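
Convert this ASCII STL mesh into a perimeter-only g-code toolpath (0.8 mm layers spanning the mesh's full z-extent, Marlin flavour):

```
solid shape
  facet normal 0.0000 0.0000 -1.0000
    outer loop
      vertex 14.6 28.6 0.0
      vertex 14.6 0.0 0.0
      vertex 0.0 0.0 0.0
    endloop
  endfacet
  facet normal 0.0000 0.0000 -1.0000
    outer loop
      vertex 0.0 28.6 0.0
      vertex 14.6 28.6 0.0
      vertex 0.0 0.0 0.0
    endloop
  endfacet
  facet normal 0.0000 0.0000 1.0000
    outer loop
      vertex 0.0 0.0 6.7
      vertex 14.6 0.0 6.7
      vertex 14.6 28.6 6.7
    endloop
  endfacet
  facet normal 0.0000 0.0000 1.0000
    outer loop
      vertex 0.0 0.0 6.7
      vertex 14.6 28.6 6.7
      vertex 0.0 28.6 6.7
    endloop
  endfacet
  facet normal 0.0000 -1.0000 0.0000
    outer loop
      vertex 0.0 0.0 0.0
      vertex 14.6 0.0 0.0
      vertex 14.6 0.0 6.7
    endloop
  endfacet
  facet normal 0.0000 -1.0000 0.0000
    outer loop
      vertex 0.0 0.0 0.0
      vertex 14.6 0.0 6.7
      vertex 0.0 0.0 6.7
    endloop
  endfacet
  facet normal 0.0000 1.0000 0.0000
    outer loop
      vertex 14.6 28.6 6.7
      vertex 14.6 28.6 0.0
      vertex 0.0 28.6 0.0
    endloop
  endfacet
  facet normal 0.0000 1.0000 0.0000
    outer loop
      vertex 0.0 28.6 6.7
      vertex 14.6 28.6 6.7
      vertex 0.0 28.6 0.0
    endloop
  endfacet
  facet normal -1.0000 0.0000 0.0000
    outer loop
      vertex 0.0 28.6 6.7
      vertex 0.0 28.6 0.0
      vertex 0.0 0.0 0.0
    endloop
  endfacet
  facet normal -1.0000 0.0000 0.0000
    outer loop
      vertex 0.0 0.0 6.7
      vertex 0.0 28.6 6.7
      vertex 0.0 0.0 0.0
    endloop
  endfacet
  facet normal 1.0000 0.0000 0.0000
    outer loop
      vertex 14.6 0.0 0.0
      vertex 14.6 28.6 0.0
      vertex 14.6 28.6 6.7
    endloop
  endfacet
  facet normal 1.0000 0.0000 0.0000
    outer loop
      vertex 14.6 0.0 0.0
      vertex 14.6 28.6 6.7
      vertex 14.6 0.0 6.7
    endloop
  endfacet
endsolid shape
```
; perimeter-only toolpath
G21 ; units = mm
G90 ; absolute positioning
G28 ; home
; layer 1
G0 Z0.8
G0 X0.0 Y0.0
G1 X14.6 Y0.0
G1 X14.6 Y28.6
G1 X0.0 Y28.6
G1 X0.0 Y0.0
; layer 2
G0 Z1.7
G0 X0.0 Y0.0
G1 X14.6 Y0.0
G1 X14.6 Y28.6
G1 X0.0 Y28.6
G1 X0.0 Y0.0
; layer 3
G0 Z2.5
G0 X0.0 Y0.0
G1 X14.6 Y0.0
G1 X14.6 Y28.6
G1 X0.0 Y28.6
G1 X0.0 Y0.0
; layer 4
G0 Z3.4
G0 X0.0 Y0.0
G1 X14.6 Y0.0
G1 X14.6 Y28.6
G1 X0.0 Y28.6
G1 X0.0 Y0.0
; layer 5
G0 Z4.2
G0 X0.0 Y0.0
G1 X14.6 Y0.0
G1 X14.6 Y28.6
G1 X0.0 Y28.6
G1 X0.0 Y0.0
; layer 6
G0 Z5.0
G0 X0.0 Y0.0
G1 X14.6 Y0.0
G1 X14.6 Y28.6
G1 X0.0 Y28.6
G1 X0.0 Y0.0
; layer 7
G0 Z5.9
G0 X0.0 Y0.0
G1 X14.6 Y0.0
G1 X14.6 Y28.6
G1 X0.0 Y28.6
G1 X0.0 Y0.0
; layer 8
G0 Z6.7
G0 X0.0 Y0.0
G1 X14.6 Y0.0
G1 X14.6 Y28.6
G1 X0.0 Y28.6
G1 X0.0 Y0.0
M2 ; end

The solid is a rectangular box, roughly 14.6 × 28.6 mm footprint and 6.7 mm tall. Slicing at Δz = 0.8 mm — 8 equal slices spanning the solid's height, so layer i sits at z = i·h/8 — gives 8 non-empty perimeters. Each is a 4-segment closed polygon; G0 lifts to the layer z and rapids to the start vertex, then G1 traces the edges.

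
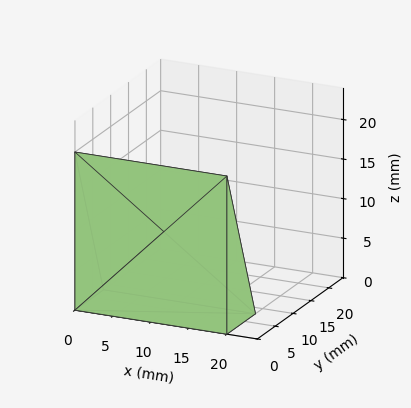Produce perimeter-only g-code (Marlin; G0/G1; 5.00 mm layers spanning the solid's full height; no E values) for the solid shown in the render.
Reading the render: the shape is a wedge (ramp): 20 × 8 mm base, rising to 20 mm along the y=0 edge and sloping linearly to z=0 at y=8 (dimensions read to the nearest mm from the axis ticks). For the g-code, the solid's height is divided into equal slices at the stated Δz and each level perimeter traced with G1 moves after a G0 lift.

; perimeter-only toolpath
G21 ; units = mm
G90 ; absolute positioning
G28 ; home
; layer 1
G0 Z5.00
G0 X0.00 Y0.00
G1 X20.00 Y0.00
G1 X20.00 Y6.00
G1 X0.00 Y6.00
G1 X0.00 Y0.00
; layer 2
G0 Z10.00
G0 X0.00 Y0.00
G1 X20.00 Y0.00
G1 X20.00 Y4.00
G1 X0.00 Y4.00
G1 X0.00 Y0.00
; layer 3
G0 Z15.00
G0 X0.00 Y0.00
G1 X20.00 Y0.00
G1 X20.00 Y2.00
G1 X0.00 Y2.00
G1 X0.00 Y0.00
M2 ; end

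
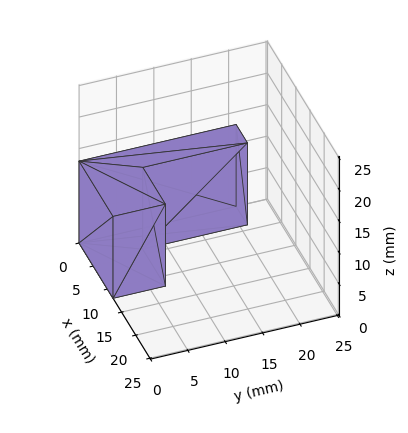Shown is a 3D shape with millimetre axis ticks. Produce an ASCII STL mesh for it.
Reading the render: the shape is an L-shaped prism: outer 12 × 21 mm, arm thicknesses ≈ 7 mm (horizontal) and 4 mm (vertical), extruded 13 mm in z (dimensions read to the nearest mm from the axis ticks). For the STL, each face is triangulated and given an outward normal.

solid part
  facet normal 0.0000 0.0000 -1.0000
    outer loop
      vertex 12.0 7.0 0.0
      vertex 12.0 0.0 0.0
      vertex 0.0 0.0 0.0
    endloop
  endfacet
  facet normal 0.0000 0.0000 -1.0000
    outer loop
      vertex 4.0 7.0 0.0
      vertex 12.0 7.0 0.0
      vertex 0.0 0.0 0.0
    endloop
  endfacet
  facet normal 0.0000 0.0000 -1.0000
    outer loop
      vertex 4.0 21.0 0.0
      vertex 4.0 7.0 0.0
      vertex 0.0 0.0 0.0
    endloop
  endfacet
  facet normal 0.0000 0.0000 -1.0000
    outer loop
      vertex 0.0 21.0 0.0
      vertex 4.0 21.0 0.0
      vertex 0.0 0.0 0.0
    endloop
  endfacet
  facet normal 0.0000 0.0000 1.0000
    outer loop
      vertex 0.0 0.0 13.0
      vertex 12.0 0.0 13.0
      vertex 12.0 7.0 13.0
    endloop
  endfacet
  facet normal 0.0000 0.0000 1.0000
    outer loop
      vertex 0.0 0.0 13.0
      vertex 12.0 7.0 13.0
      vertex 4.0 7.0 13.0
    endloop
  endfacet
  facet normal 0.0000 0.0000 1.0000
    outer loop
      vertex 0.0 0.0 13.0
      vertex 4.0 7.0 13.0
      vertex 4.0 21.0 13.0
    endloop
  endfacet
  facet normal 0.0000 0.0000 1.0000
    outer loop
      vertex 0.0 0.0 13.0
      vertex 4.0 21.0 13.0
      vertex 0.0 21.0 13.0
    endloop
  endfacet
  facet normal 0.0000 -1.0000 0.0000
    outer loop
      vertex 0.0 0.0 0.0
      vertex 12.0 0.0 0.0
      vertex 12.0 0.0 13.0
    endloop
  endfacet
  facet normal 0.0000 -1.0000 0.0000
    outer loop
      vertex 0.0 0.0 0.0
      vertex 12.0 0.0 13.0
      vertex 0.0 0.0 13.0
    endloop
  endfacet
  facet normal 1.0000 0.0000 0.0000
    outer loop
      vertex 12.0 0.0 0.0
      vertex 12.0 7.0 0.0
      vertex 12.0 7.0 13.0
    endloop
  endfacet
  facet normal 1.0000 0.0000 0.0000
    outer loop
      vertex 12.0 0.0 0.0
      vertex 12.0 7.0 13.0
      vertex 12.0 0.0 13.0
    endloop
  endfacet
  facet normal 0.0000 1.0000 0.0000
    outer loop
      vertex 12.0 7.0 0.0
      vertex 4.0 7.0 0.0
      vertex 4.0 7.0 13.0
    endloop
  endfacet
  facet normal 0.0000 1.0000 0.0000
    outer loop
      vertex 12.0 7.0 0.0
      vertex 4.0 7.0 13.0
      vertex 12.0 7.0 13.0
    endloop
  endfacet
  facet normal 1.0000 0.0000 0.0000
    outer loop
      vertex 4.0 7.0 0.0
      vertex 4.0 21.0 0.0
      vertex 4.0 21.0 13.0
    endloop
  endfacet
  facet normal 1.0000 0.0000 0.0000
    outer loop
      vertex 4.0 7.0 0.0
      vertex 4.0 21.0 13.0
      vertex 4.0 7.0 13.0
    endloop
  endfacet
  facet normal 0.0000 1.0000 0.0000
    outer loop
      vertex 4.0 21.0 0.0
      vertex 0.0 21.0 0.0
      vertex 0.0 21.0 13.0
    endloop
  endfacet
  facet normal 0.0000 1.0000 0.0000
    outer loop
      vertex 4.0 21.0 0.0
      vertex 0.0 21.0 13.0
      vertex 4.0 21.0 13.0
    endloop
  endfacet
  facet normal -1.0000 0.0000 0.0000
    outer loop
      vertex 0.0 21.0 0.0
      vertex 0.0 0.0 0.0
      vertex 0.0 0.0 13.0
    endloop
  endfacet
  facet normal -1.0000 0.0000 0.0000
    outer loop
      vertex 0.0 21.0 0.0
      vertex 0.0 0.0 13.0
      vertex 0.0 21.0 13.0
    endloop
  endfacet
endsolid part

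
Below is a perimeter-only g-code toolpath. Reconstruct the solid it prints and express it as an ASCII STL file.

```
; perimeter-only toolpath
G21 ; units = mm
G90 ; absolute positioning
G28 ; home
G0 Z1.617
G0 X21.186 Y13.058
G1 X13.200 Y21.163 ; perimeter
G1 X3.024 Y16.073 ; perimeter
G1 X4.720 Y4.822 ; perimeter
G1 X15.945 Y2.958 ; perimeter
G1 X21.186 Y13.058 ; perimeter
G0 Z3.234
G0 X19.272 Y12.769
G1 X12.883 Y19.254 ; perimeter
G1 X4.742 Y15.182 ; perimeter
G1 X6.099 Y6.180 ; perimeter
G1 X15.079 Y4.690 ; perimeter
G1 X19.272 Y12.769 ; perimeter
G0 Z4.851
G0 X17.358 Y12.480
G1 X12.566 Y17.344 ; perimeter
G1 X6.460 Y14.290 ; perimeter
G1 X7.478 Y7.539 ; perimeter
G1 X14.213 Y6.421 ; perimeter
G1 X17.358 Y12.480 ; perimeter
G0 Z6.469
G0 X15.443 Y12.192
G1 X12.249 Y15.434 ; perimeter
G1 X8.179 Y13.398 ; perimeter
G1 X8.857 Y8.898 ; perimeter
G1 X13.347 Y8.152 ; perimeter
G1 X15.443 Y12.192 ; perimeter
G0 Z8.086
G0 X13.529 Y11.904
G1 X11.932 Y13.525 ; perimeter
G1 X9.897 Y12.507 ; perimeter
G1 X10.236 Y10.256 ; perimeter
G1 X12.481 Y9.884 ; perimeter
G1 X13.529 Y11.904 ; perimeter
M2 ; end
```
solid part
  facet normal 0.0000 0.0000 -1.0000
    outer loop
      vertex 1.306 16.965 0.000
      vertex 13.517 23.073 0.000
      vertex 23.100 13.346 0.000
    endloop
  endfacet
  facet normal 0.0000 0.0000 -1.0000
    outer loop
      vertex 3.341 3.463 0.000
      vertex 1.306 16.965 0.000
      vertex 23.100 13.346 0.000
    endloop
  endfacet
  facet normal 0.0000 0.0000 -1.0000
    outer loop
      vertex 16.811 1.227 0.000
      vertex 3.341 3.463 0.000
      vertex 23.100 13.346 0.000
    endloop
  endfacet
  facet normal 0.5117 0.5042 0.6957
    outer loop
      vertex 23.100 13.346 0.000
      vertex 13.517 23.073 0.000
      vertex 11.615 11.615 9.703
    endloop
  endfacet
  facet normal -0.3214 0.6425 0.6957
    outer loop
      vertex 13.517 23.073 0.000
      vertex 1.306 16.965 0.000
      vertex 11.615 11.615 9.703
    endloop
  endfacet
  facet normal -0.7103 -0.1071 0.6957
    outer loop
      vertex 1.306 16.965 0.000
      vertex 3.341 3.463 0.000
      vertex 11.615 11.615 9.703
    endloop
  endfacet
  facet normal -0.1176 -0.7087 0.6957
    outer loop
      vertex 3.341 3.463 0.000
      vertex 16.811 1.227 0.000
      vertex 11.615 11.615 9.703
    endloop
  endfacet
  facet normal 0.6376 -0.3309 0.6957
    outer loop
      vertex 16.811 1.227 0.000
      vertex 23.100 13.346 0.000
      vertex 11.615 11.615 9.703
    endloop
  endfacet
endsolid part

The G0 Z moves step by Δz≈1.617 mm. The G1 loops shrink linearly with z, so the solid tapers from its base footprint up to z≈9.7. Closing with a flat bottom cap and the tapered top and triangulating gives 8 facets — a regular 5-sided pyramid, base circumscribed radius ≈ 11.6 mm, apex at z ≈ 9.7 mm.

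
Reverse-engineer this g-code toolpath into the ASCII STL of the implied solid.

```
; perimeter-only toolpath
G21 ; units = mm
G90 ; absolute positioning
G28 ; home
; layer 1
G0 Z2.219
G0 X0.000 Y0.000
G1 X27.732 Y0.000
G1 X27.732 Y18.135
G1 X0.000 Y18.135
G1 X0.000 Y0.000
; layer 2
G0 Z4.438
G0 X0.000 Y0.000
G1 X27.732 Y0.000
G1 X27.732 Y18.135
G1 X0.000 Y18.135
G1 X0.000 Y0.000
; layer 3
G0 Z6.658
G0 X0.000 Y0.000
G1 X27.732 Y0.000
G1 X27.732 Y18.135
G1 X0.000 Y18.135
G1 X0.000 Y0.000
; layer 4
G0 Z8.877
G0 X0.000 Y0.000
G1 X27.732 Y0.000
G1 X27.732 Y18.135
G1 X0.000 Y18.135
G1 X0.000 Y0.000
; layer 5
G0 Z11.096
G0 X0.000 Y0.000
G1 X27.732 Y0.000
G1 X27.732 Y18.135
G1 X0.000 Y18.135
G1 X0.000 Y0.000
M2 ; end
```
solid part
  facet normal 0.0000 0.0000 -1.0000
    outer loop
      vertex 27.732 18.135 0.000
      vertex 27.732 0.000 0.000
      vertex 0.000 0.000 0.000
    endloop
  endfacet
  facet normal 0.0000 0.0000 -1.0000
    outer loop
      vertex 0.000 18.135 0.000
      vertex 27.732 18.135 0.000
      vertex 0.000 0.000 0.000
    endloop
  endfacet
  facet normal 0.0000 0.0000 1.0000
    outer loop
      vertex 0.000 0.000 11.096
      vertex 27.732 0.000 11.096
      vertex 27.732 18.135 11.096
    endloop
  endfacet
  facet normal 0.0000 0.0000 1.0000
    outer loop
      vertex 0.000 0.000 11.096
      vertex 27.732 18.135 11.096
      vertex 0.000 18.135 11.096
    endloop
  endfacet
  facet normal 0.0000 -1.0000 0.0000
    outer loop
      vertex 0.000 0.000 0.000
      vertex 27.732 0.000 0.000
      vertex 27.732 0.000 11.096
    endloop
  endfacet
  facet normal 0.0000 -1.0000 0.0000
    outer loop
      vertex 0.000 0.000 0.000
      vertex 27.732 0.000 11.096
      vertex 0.000 0.000 11.096
    endloop
  endfacet
  facet normal 0.0000 1.0000 0.0000
    outer loop
      vertex 27.732 18.135 11.096
      vertex 27.732 18.135 0.000
      vertex 0.000 18.135 0.000
    endloop
  endfacet
  facet normal 0.0000 1.0000 0.0000
    outer loop
      vertex 0.000 18.135 11.096
      vertex 27.732 18.135 11.096
      vertex 0.000 18.135 0.000
    endloop
  endfacet
  facet normal -1.0000 0.0000 0.0000
    outer loop
      vertex 0.000 18.135 11.096
      vertex 0.000 18.135 0.000
      vertex 0.000 0.000 0.000
    endloop
  endfacet
  facet normal -1.0000 0.0000 0.0000
    outer loop
      vertex 0.000 0.000 11.096
      vertex 0.000 18.135 11.096
      vertex 0.000 0.000 0.000
    endloop
  endfacet
  facet normal 1.0000 0.0000 0.0000
    outer loop
      vertex 27.732 0.000 0.000
      vertex 27.732 18.135 0.000
      vertex 27.732 18.135 11.096
    endloop
  endfacet
  facet normal 1.0000 0.0000 0.0000
    outer loop
      vertex 27.732 0.000 0.000
      vertex 27.732 18.135 11.096
      vertex 27.732 0.000 11.096
    endloop
  endfacet
endsolid part

The G0 Z moves step by Δz≈2.219 mm. Every layer's G1 loop is the same polygon, so the solid is a straight extrusion of it from z=0 to z≈11.1. Closing with flat bottom and top caps and triangulating gives 12 facets — a rectangular box, roughly 27.7 × 18.1 mm footprint and 11.1 mm tall.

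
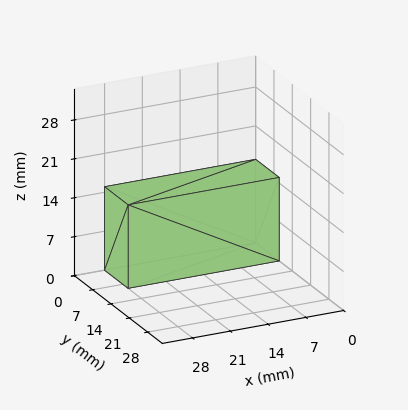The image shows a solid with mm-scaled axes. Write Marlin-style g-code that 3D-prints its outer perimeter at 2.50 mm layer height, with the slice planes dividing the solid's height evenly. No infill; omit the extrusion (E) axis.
Reading the render: the shape is a rectangular box, roughly 28 × 9 mm footprint and 15 mm tall (dimensions read to the nearest mm from the axis ticks). For the g-code, the solid's height is divided into equal slices at the stated Δz and each level perimeter traced with G1 moves after a G0 lift.

; perimeter-only toolpath
G21 ; units = mm
G90 ; absolute positioning
G28 ; home
; layer 1
G0 Z2.50
G0 X0.00 Y0.00
G1 X28.00 Y0.00
G1 X28.00 Y9.00
G1 X0.00 Y9.00
G1 X0.00 Y0.00
; layer 2
G0 Z5.00
G0 X0.00 Y0.00
G1 X28.00 Y0.00
G1 X28.00 Y9.00
G1 X0.00 Y9.00
G1 X0.00 Y0.00
; layer 3
G0 Z7.50
G0 X0.00 Y0.00
G1 X28.00 Y0.00
G1 X28.00 Y9.00
G1 X0.00 Y9.00
G1 X0.00 Y0.00
; layer 4
G0 Z10.00
G0 X0.00 Y0.00
G1 X28.00 Y0.00
G1 X28.00 Y9.00
G1 X0.00 Y9.00
G1 X0.00 Y0.00
; layer 5
G0 Z12.50
G0 X0.00 Y0.00
G1 X28.00 Y0.00
G1 X28.00 Y9.00
G1 X0.00 Y9.00
G1 X0.00 Y0.00
; layer 6
G0 Z15.00
G0 X0.00 Y0.00
G1 X28.00 Y0.00
G1 X28.00 Y9.00
G1 X0.00 Y9.00
G1 X0.00 Y0.00
M2 ; end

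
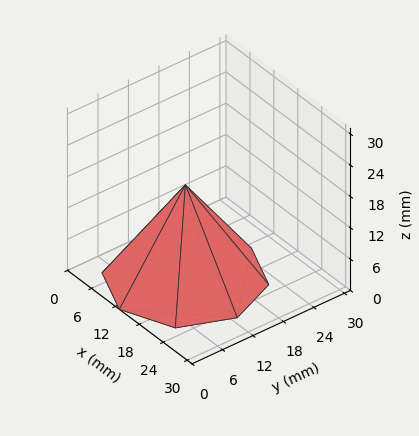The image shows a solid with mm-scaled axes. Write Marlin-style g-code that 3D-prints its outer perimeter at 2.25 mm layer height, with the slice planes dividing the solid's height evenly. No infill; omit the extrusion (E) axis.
Reading the render: the shape is a regular 8-sided pyramid, base circumscribed radius ≈ 13 mm, apex at z ≈ 18 mm (dimensions read to the nearest mm from the axis ticks). For the g-code, the solid's height is divided into equal slices at the stated Δz and each level perimeter traced with G1 moves after a G0 lift.

; perimeter-only toolpath
G21 ; units = mm
G90 ; absolute positioning
G28 ; home
; layer 1
G0 Z2.25
G0 X24.38 Y13.00
G1 X21.04 Y21.04
G1 X13.00 Y24.38
G1 X4.96 Y21.04
G1 X1.62 Y13.00
G1 X4.96 Y4.96
G1 X13.00 Y1.62
G1 X21.04 Y4.96
G1 X24.38 Y13.00
; layer 2
G0 Z4.50
G0 X22.75 Y13.00
G1 X19.89 Y19.89
G1 X13.00 Y22.75
G1 X6.11 Y19.89
G1 X3.25 Y13.00
G1 X6.11 Y6.11
G1 X13.00 Y3.25
G1 X19.89 Y6.11
G1 X22.75 Y13.00
; layer 3
G0 Z6.75
G0 X21.12 Y13.00
G1 X18.74 Y18.74
G1 X13.00 Y21.12
G1 X7.26 Y18.74
G1 X4.88 Y13.00
G1 X7.26 Y7.26
G1 X13.00 Y4.88
G1 X18.74 Y7.26
G1 X21.12 Y13.00
; layer 4
G0 Z9.00
G0 X19.50 Y13.00
G1 X17.59 Y17.59
G1 X13.00 Y19.50
G1 X8.40 Y17.59
G1 X6.50 Y13.00
G1 X8.40 Y8.40
G1 X13.00 Y6.50
G1 X17.59 Y8.40
G1 X19.50 Y13.00
; layer 5
G0 Z11.25
G0 X17.88 Y13.00
G1 X16.45 Y16.45
G1 X13.00 Y17.88
G1 X9.55 Y16.45
G1 X8.12 Y13.00
G1 X9.55 Y9.55
G1 X13.00 Y8.12
G1 X16.45 Y9.55
G1 X17.88 Y13.00
; layer 6
G0 Z13.50
G0 X16.25 Y13.00
G1 X15.30 Y15.30
G1 X13.00 Y16.25
G1 X10.70 Y15.30
G1 X9.75 Y13.00
G1 X10.70 Y10.70
G1 X13.00 Y9.75
G1 X15.30 Y10.70
G1 X16.25 Y13.00
; layer 7
G0 Z15.75
G0 X14.62 Y13.00
G1 X14.15 Y14.15
G1 X13.00 Y14.62
G1 X11.85 Y14.15
G1 X11.38 Y13.00
G1 X11.85 Y11.85
G1 X13.00 Y11.38
G1 X14.15 Y11.85
G1 X14.62 Y13.00
M2 ; end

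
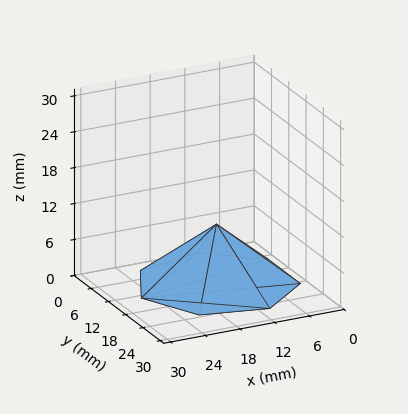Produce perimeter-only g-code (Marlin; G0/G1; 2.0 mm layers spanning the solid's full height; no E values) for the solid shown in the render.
Reading the render: the shape is a regular 7-sided pyramid, base circumscribed radius ≈ 13 mm, apex at z ≈ 10 mm (dimensions read to the nearest mm from the axis ticks). For the g-code, the solid's height is divided into equal slices at the stated Δz and each level perimeter traced with G1 moves after a G0 lift.

; perimeter-only toolpath
G21 ; units = mm
G90 ; absolute positioning
G28 ; home
; layer 1
G0 Z2.0
G0 X23.4 Y13.0
G1 X19.5 Y21.2
G1 X10.7 Y23.2
G1 X3.6 Y17.5
G1 X3.6 Y8.5
G1 X10.7 Y2.8
G1 X19.5 Y4.8
G1 X23.4 Y13.0
; layer 2
G0 Z4.0
G0 X20.8 Y13.0
G1 X17.9 Y19.1
G1 X11.3 Y20.6
G1 X6.0 Y16.4
G1 X6.0 Y9.6
G1 X11.3 Y5.4
G1 X17.9 Y6.9
G1 X20.8 Y13.0
; layer 3
G0 Z6.0
G0 X18.2 Y13.0
G1 X16.2 Y17.1
G1 X11.8 Y18.1
G1 X8.3 Y15.2
G1 X8.3 Y10.8
G1 X11.8 Y7.9
G1 X16.2 Y8.9
G1 X18.2 Y13.0
; layer 4
G0 Z8.0
G0 X15.6 Y13.0
G1 X14.6 Y15.0
G1 X12.4 Y15.5
G1 X10.7 Y14.1
G1 X10.7 Y11.9
G1 X12.4 Y10.5
G1 X14.6 Y11.0
G1 X15.6 Y13.0
M2 ; end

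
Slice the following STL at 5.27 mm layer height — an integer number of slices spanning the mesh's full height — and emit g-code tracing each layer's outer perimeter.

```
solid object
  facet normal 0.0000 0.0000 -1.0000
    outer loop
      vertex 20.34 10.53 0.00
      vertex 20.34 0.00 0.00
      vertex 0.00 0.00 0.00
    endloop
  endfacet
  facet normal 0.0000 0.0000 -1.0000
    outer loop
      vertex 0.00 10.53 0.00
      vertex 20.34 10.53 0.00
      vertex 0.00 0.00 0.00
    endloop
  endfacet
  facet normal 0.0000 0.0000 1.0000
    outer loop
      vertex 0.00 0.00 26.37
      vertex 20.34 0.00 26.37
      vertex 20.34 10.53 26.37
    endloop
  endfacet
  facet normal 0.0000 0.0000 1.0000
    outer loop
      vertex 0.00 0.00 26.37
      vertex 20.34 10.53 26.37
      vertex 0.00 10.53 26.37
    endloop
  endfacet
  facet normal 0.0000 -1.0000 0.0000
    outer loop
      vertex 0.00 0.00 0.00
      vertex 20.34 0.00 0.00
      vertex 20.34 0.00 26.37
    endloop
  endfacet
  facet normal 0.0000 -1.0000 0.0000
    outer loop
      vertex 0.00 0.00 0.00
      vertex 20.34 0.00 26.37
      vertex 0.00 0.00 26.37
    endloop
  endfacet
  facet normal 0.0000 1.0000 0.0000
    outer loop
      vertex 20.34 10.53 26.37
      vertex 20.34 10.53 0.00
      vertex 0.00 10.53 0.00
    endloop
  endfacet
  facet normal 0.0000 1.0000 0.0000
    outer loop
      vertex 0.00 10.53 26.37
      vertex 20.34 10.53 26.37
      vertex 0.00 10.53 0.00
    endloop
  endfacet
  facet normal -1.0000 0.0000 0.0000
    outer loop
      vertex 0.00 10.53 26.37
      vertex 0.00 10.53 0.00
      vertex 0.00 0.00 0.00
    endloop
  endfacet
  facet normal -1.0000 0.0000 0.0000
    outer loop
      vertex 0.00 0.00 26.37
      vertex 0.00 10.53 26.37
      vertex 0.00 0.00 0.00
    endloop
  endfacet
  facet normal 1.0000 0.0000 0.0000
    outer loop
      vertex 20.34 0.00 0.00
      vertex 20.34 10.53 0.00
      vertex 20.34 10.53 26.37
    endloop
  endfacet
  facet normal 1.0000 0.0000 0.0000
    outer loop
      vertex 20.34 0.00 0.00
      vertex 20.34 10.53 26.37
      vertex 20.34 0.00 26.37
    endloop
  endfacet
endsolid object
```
; perimeter-only toolpath
G21 ; units = mm
G90 ; absolute positioning
G28 ; home
; layer 1
G0 Z5.27
G0 X0.00 Y0.00
G1 X20.34 Y0.00
G1 X20.34 Y10.53
G1 X0.00 Y10.53
G1 X0.00 Y0.00
; layer 2
G0 Z10.55
G0 X0.00 Y0.00
G1 X20.34 Y0.00
G1 X20.34 Y10.53
G1 X0.00 Y10.53
G1 X0.00 Y0.00
; layer 3
G0 Z15.82
G0 X0.00 Y0.00
G1 X20.34 Y0.00
G1 X20.34 Y10.53
G1 X0.00 Y10.53
G1 X0.00 Y0.00
; layer 4
G0 Z21.10
G0 X0.00 Y0.00
G1 X20.34 Y0.00
G1 X20.34 Y10.53
G1 X0.00 Y10.53
G1 X0.00 Y0.00
; layer 5
G0 Z26.37
G0 X0.00 Y0.00
G1 X20.34 Y0.00
G1 X20.34 Y10.53
G1 X0.00 Y10.53
G1 X0.00 Y0.00
M2 ; end

The solid is a rectangular box, roughly 20.3 × 10.5 mm footprint and 26.4 mm tall. Slicing at Δz = 5.27 mm — 5 equal slices spanning the solid's height, so layer i sits at z = i·h/5 — gives 5 non-empty perimeters. Each is a 4-segment closed polygon; G0 lifts to the layer z and rapids to the start vertex, then G1 traces the edges.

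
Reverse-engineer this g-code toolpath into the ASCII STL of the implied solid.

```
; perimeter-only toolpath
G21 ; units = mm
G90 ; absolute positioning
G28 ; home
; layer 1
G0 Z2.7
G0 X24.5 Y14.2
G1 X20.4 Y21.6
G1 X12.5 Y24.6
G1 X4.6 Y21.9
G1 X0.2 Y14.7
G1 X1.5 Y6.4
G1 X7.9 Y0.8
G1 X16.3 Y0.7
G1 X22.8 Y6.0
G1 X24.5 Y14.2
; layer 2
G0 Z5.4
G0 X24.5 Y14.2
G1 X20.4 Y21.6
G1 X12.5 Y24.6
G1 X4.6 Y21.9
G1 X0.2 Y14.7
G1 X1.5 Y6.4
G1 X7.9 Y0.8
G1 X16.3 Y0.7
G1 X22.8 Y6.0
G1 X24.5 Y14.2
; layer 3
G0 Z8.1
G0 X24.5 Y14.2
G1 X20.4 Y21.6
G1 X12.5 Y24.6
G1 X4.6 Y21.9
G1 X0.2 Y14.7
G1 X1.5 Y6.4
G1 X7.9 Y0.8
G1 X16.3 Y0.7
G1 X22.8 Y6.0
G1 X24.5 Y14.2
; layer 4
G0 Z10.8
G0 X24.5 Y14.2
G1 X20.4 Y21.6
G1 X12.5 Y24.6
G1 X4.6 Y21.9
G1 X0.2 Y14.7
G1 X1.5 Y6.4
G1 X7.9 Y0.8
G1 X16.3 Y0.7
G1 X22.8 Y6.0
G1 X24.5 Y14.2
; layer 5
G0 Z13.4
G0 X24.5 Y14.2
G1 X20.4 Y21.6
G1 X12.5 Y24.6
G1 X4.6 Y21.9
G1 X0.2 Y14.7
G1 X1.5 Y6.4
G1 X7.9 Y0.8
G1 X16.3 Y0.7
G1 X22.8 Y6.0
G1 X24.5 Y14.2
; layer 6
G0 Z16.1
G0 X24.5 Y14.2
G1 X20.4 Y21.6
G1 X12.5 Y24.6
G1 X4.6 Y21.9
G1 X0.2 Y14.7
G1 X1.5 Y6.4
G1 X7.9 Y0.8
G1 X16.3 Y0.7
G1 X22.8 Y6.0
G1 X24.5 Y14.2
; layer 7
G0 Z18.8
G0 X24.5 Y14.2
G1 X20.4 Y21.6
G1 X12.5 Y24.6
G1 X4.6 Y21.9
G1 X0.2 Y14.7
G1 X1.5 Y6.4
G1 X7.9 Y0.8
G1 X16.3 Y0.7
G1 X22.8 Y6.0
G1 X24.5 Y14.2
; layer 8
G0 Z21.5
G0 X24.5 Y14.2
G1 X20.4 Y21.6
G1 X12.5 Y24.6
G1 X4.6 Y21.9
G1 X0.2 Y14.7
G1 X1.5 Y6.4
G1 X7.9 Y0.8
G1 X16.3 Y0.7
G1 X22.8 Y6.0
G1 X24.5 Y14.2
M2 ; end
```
solid part
  facet normal 0.0000 0.0000 -1.0000
    outer loop
      vertex 12.5 24.6 0.0
      vertex 20.4 21.6 0.0
      vertex 24.5 14.2 0.0
    endloop
  endfacet
  facet normal 0.0000 0.0000 -1.0000
    outer loop
      vertex 4.6 21.9 0.0
      vertex 12.5 24.6 0.0
      vertex 24.5 14.2 0.0
    endloop
  endfacet
  facet normal 0.0000 0.0000 -1.0000
    outer loop
      vertex 0.2 14.7 0.0
      vertex 4.6 21.9 0.0
      vertex 24.5 14.2 0.0
    endloop
  endfacet
  facet normal 0.0000 0.0000 -1.0000
    outer loop
      vertex 1.5 6.4 0.0
      vertex 0.2 14.7 0.0
      vertex 24.5 14.2 0.0
    endloop
  endfacet
  facet normal 0.0000 0.0000 -1.0000
    outer loop
      vertex 7.9 0.8 0.0
      vertex 1.5 6.4 0.0
      vertex 24.5 14.2 0.0
    endloop
  endfacet
  facet normal 0.0000 0.0000 -1.0000
    outer loop
      vertex 16.3 0.7 0.0
      vertex 7.9 0.8 0.0
      vertex 24.5 14.2 0.0
    endloop
  endfacet
  facet normal 0.0000 0.0000 -1.0000
    outer loop
      vertex 22.8 6.0 0.0
      vertex 16.3 0.7 0.0
      vertex 24.5 14.2 0.0
    endloop
  endfacet
  facet normal 0.0000 0.0000 1.0000
    outer loop
      vertex 24.5 14.2 21.5
      vertex 20.4 21.6 21.5
      vertex 12.5 24.6 21.5
    endloop
  endfacet
  facet normal 0.0000 0.0000 1.0000
    outer loop
      vertex 24.5 14.2 21.5
      vertex 12.5 24.6 21.5
      vertex 4.6 21.9 21.5
    endloop
  endfacet
  facet normal 0.0000 0.0000 1.0000
    outer loop
      vertex 24.5 14.2 21.5
      vertex 4.6 21.9 21.5
      vertex 0.2 14.7 21.5
    endloop
  endfacet
  facet normal 0.0000 0.0000 1.0000
    outer loop
      vertex 24.5 14.2 21.5
      vertex 0.2 14.7 21.5
      vertex 1.5 6.4 21.5
    endloop
  endfacet
  facet normal 0.0000 0.0000 1.0000
    outer loop
      vertex 24.5 14.2 21.5
      vertex 1.5 6.4 21.5
      vertex 7.9 0.8 21.5
    endloop
  endfacet
  facet normal 0.0000 0.0000 1.0000
    outer loop
      vertex 24.5 14.2 21.5
      vertex 7.9 0.8 21.5
      vertex 16.3 0.7 21.5
    endloop
  endfacet
  facet normal 0.0000 0.0000 1.0000
    outer loop
      vertex 24.5 14.2 21.5
      vertex 16.3 0.7 21.5
      vertex 22.8 6.0 21.5
    endloop
  endfacet
  facet normal 0.8747 0.4846 0.0000
    outer loop
      vertex 24.5 14.2 0.0
      vertex 20.4 21.6 0.0
      vertex 20.4 21.6 21.5
    endloop
  endfacet
  facet normal 0.8747 0.4846 0.0000
    outer loop
      vertex 24.5 14.2 0.0
      vertex 20.4 21.6 21.5
      vertex 24.5 14.2 21.5
    endloop
  endfacet
  facet normal 0.3550 0.9349 0.0000
    outer loop
      vertex 20.4 21.6 0.0
      vertex 12.5 24.6 0.0
      vertex 12.5 24.6 21.5
    endloop
  endfacet
  facet normal 0.3550 0.9349 0.0000
    outer loop
      vertex 20.4 21.6 0.0
      vertex 12.5 24.6 21.5
      vertex 20.4 21.6 21.5
    endloop
  endfacet
  facet normal -0.3234 0.9463 0.0000
    outer loop
      vertex 12.5 24.6 0.0
      vertex 4.6 21.9 0.0
      vertex 4.6 21.9 21.5
    endloop
  endfacet
  facet normal -0.3234 0.9463 0.0000
    outer loop
      vertex 12.5 24.6 0.0
      vertex 4.6 21.9 21.5
      vertex 12.5 24.6 21.5
    endloop
  endfacet
  facet normal -0.8533 0.5215 0.0000
    outer loop
      vertex 4.6 21.9 0.0
      vertex 0.2 14.7 0.0
      vertex 0.2 14.7 21.5
    endloop
  endfacet
  facet normal -0.8533 0.5215 0.0000
    outer loop
      vertex 4.6 21.9 0.0
      vertex 0.2 14.7 21.5
      vertex 4.6 21.9 21.5
    endloop
  endfacet
  facet normal -0.9880 -0.1547 0.0000
    outer loop
      vertex 0.2 14.7 0.0
      vertex 1.5 6.4 0.0
      vertex 1.5 6.4 21.5
    endloop
  endfacet
  facet normal -0.9880 -0.1547 0.0000
    outer loop
      vertex 0.2 14.7 0.0
      vertex 1.5 6.4 21.5
      vertex 0.2 14.7 21.5
    endloop
  endfacet
  facet normal -0.6585 -0.7526 0.0000
    outer loop
      vertex 1.5 6.4 0.0
      vertex 7.9 0.8 0.0
      vertex 7.9 0.8 21.5
    endloop
  endfacet
  facet normal -0.6585 -0.7526 0.0000
    outer loop
      vertex 1.5 6.4 0.0
      vertex 7.9 0.8 21.5
      vertex 1.5 6.4 21.5
    endloop
  endfacet
  facet normal -0.0119 -0.9999 0.0000
    outer loop
      vertex 7.9 0.8 0.0
      vertex 16.3 0.7 0.0
      vertex 16.3 0.7 21.5
    endloop
  endfacet
  facet normal -0.0119 -0.9999 0.0000
    outer loop
      vertex 7.9 0.8 0.0
      vertex 16.3 0.7 21.5
      vertex 7.9 0.8 21.5
    endloop
  endfacet
  facet normal 0.6319 -0.7750 0.0000
    outer loop
      vertex 16.3 0.7 0.0
      vertex 22.8 6.0 0.0
      vertex 22.8 6.0 21.5
    endloop
  endfacet
  facet normal 0.6319 -0.7750 0.0000
    outer loop
      vertex 16.3 0.7 0.0
      vertex 22.8 6.0 21.5
      vertex 16.3 0.7 21.5
    endloop
  endfacet
  facet normal 0.9792 -0.2030 0.0000
    outer loop
      vertex 22.8 6.0 0.0
      vertex 24.5 14.2 0.0
      vertex 24.5 14.2 21.5
    endloop
  endfacet
  facet normal 0.9792 -0.2030 0.0000
    outer loop
      vertex 22.8 6.0 0.0
      vertex 24.5 14.2 21.5
      vertex 22.8 6.0 21.5
    endloop
  endfacet
endsolid part

The G0 Z moves step by Δz≈2.7 mm. Every layer's G1 loop is the same polygon, so the solid is a straight extrusion of it from z=0 to z≈21.5. Closing with flat bottom and top caps and triangulating gives 32 facets — a regular 9-sided prism (a cylinder approximated with 9 flat sides), circumscribed radius ≈ 12.3 mm, height ≈ 21.5 mm.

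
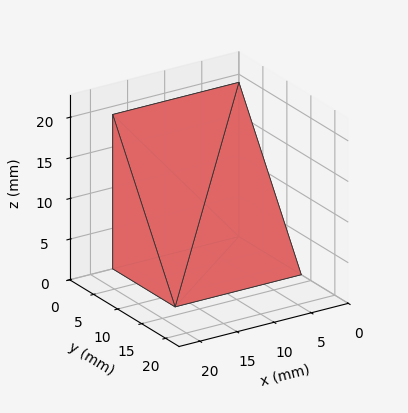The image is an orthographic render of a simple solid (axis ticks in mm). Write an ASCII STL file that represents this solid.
Reading the render: the shape is a wedge (ramp): 17 × 13 mm base, rising to 19 mm along the y=0 edge and sloping linearly to z=0 at y=13 (dimensions read to the nearest mm from the axis ticks). For the STL, each face is triangulated and given an outward normal.

solid part
  facet normal 0.0000 0.0000 -1.0000
    outer loop
      vertex 17.0 13.0 0.0
      vertex 17.0 0.0 0.0
      vertex 0.0 0.0 0.0
    endloop
  endfacet
  facet normal 0.0000 0.0000 -1.0000
    outer loop
      vertex 0.0 13.0 0.0
      vertex 17.0 13.0 0.0
      vertex 0.0 0.0 0.0
    endloop
  endfacet
  facet normal 0.0000 -1.0000 0.0000
    outer loop
      vertex 0.0 0.0 0.0
      vertex 17.0 0.0 0.0
      vertex 17.0 0.0 19.0
    endloop
  endfacet
  facet normal 0.0000 -1.0000 0.0000
    outer loop
      vertex 0.0 0.0 0.0
      vertex 17.0 0.0 19.0
      vertex 0.0 0.0 19.0
    endloop
  endfacet
  facet normal 0.0000 0.8253 0.5647
    outer loop
      vertex 0.0 0.0 19.0
      vertex 17.0 0.0 19.0
      vertex 17.0 13.0 0.0
    endloop
  endfacet
  facet normal 0.0000 0.8253 0.5647
    outer loop
      vertex 0.0 0.0 19.0
      vertex 17.0 13.0 0.0
      vertex 0.0 13.0 0.0
    endloop
  endfacet
  facet normal -1.0000 0.0000 0.0000
    outer loop
      vertex 0.0 0.0 19.0
      vertex 0.0 13.0 0.0
      vertex 0.0 0.0 0.0
    endloop
  endfacet
  facet normal 1.0000 0.0000 0.0000
    outer loop
      vertex 17.0 0.0 0.0
      vertex 17.0 13.0 0.0
      vertex 17.0 0.0 19.0
    endloop
  endfacet
endsolid part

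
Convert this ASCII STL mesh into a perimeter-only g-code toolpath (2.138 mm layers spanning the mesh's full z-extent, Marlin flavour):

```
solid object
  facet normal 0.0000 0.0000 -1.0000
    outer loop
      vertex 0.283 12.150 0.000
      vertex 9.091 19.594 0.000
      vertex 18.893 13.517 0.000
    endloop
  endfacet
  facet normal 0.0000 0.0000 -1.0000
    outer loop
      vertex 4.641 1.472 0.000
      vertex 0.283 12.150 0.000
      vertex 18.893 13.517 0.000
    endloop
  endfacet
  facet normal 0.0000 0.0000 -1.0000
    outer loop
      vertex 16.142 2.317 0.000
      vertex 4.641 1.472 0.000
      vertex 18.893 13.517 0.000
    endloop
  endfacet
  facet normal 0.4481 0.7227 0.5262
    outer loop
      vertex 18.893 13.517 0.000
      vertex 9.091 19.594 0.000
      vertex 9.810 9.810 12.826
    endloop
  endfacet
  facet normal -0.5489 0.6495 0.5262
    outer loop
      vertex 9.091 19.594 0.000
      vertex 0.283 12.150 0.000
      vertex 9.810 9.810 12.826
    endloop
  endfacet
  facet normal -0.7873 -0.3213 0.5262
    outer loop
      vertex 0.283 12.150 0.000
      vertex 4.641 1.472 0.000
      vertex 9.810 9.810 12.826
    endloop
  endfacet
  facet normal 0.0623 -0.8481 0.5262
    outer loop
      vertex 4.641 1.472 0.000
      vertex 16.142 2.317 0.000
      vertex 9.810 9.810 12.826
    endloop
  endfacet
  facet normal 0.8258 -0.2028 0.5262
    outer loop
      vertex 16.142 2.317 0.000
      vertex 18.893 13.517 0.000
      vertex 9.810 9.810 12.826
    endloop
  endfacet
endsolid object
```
; perimeter-only toolpath
G21 ; units = mm
G90 ; absolute positioning
G28 ; home
; layer 1
G0 Z2.138
G0 X17.379 Y12.899
G1 X9.211 Y17.963
G1 X1.871 Y11.760
G1 X5.502 Y2.862
G1 X15.087 Y3.566
G1 X17.379 Y12.899
; layer 2
G0 Z4.275
G0 X15.865 Y12.281
G1 X9.331 Y16.333
G1 X3.459 Y11.370
G1 X6.364 Y4.251
G1 X14.031 Y4.815
G1 X15.865 Y12.281
; layer 3
G0 Z6.413
G0 X14.352 Y11.663
G1 X9.450 Y14.702
G1 X5.046 Y10.980
G1 X7.226 Y5.641
G1 X12.976 Y6.064
G1 X14.352 Y11.663
; layer 4
G0 Z8.551
G0 X12.838 Y11.046
G1 X9.570 Y13.071
G1 X6.634 Y10.590
G1 X8.087 Y7.031
G1 X11.921 Y7.312
G1 X12.838 Y11.046
; layer 5
G0 Z10.688
G0 X11.324 Y10.428
G1 X9.690 Y11.441
G1 X8.222 Y10.200
G1 X8.948 Y8.420
G1 X10.865 Y8.561
G1 X11.324 Y10.428
M2 ; end

The solid is a regular 5-sided pyramid, base circumscribed radius ≈ 9.81 mm, apex at z ≈ 12.8 mm. Slicing at Δz = 2.138 mm — 6 equal slices spanning the solid's height, so layer i sits at z = i·h/6 — gives 5 non-empty perimeters. Each is a 5-segment closed polygon; G0 lifts to the layer z and rapids to the start vertex, then G1 traces the edges. The cross-section shrinks linearly with z (the slice at the apex is degenerate and omitted).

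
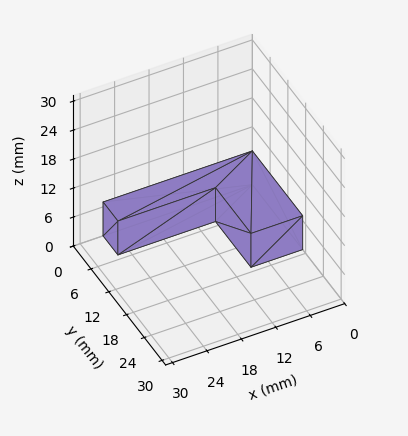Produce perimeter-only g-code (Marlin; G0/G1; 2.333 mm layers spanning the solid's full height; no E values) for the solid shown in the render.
Reading the render: the shape is an L-shaped prism: outer 26 × 17 mm, arm thicknesses ≈ 5 mm (horizontal) and 9 mm (vertical), extruded 7 mm in z (dimensions read to the nearest mm from the axis ticks). For the g-code, the solid's height is divided into equal slices at the stated Δz and each level perimeter traced with G1 moves after a G0 lift.

; perimeter-only toolpath
G21 ; units = mm
G90 ; absolute positioning
G28 ; home
; layer 1
G0 Z2.333
G0 X0.000 Y0.000
G1 X26.000 Y0.000
G1 X26.000 Y5.000
G1 X9.000 Y5.000
G1 X9.000 Y17.000
G1 X0.000 Y17.000
G1 X0.000 Y0.000
; layer 2
G0 Z4.667
G0 X0.000 Y0.000
G1 X26.000 Y0.000
G1 X26.000 Y5.000
G1 X9.000 Y5.000
G1 X9.000 Y17.000
G1 X0.000 Y17.000
G1 X0.000 Y0.000
; layer 3
G0 Z7.000
G0 X0.000 Y0.000
G1 X26.000 Y0.000
G1 X26.000 Y5.000
G1 X9.000 Y5.000
G1 X9.000 Y17.000
G1 X0.000 Y17.000
G1 X0.000 Y0.000
M2 ; end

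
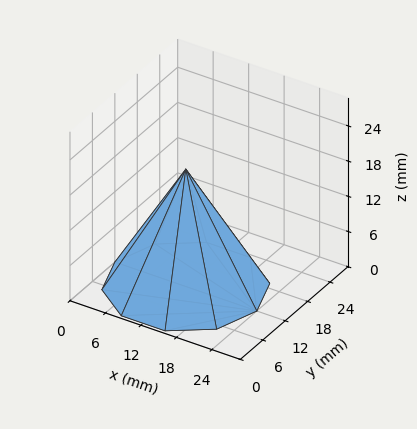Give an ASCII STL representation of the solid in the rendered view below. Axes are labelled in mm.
Reading the render: the shape is a regular 10-sided pyramid, base circumscribed radius ≈ 12 mm, apex at z ≈ 20 mm (dimensions read to the nearest mm from the axis ticks). For the STL, each face is triangulated and given an outward normal.

solid part
  facet normal 0.0000 0.0000 -1.0000
    outer loop
      vertex 15.7 23.4 0.0
      vertex 21.7 19.1 0.0
      vertex 24.0 12.0 0.0
    endloop
  endfacet
  facet normal 0.0000 0.0000 -1.0000
    outer loop
      vertex 8.3 23.4 0.0
      vertex 15.7 23.4 0.0
      vertex 24.0 12.0 0.0
    endloop
  endfacet
  facet normal 0.0000 0.0000 -1.0000
    outer loop
      vertex 2.3 19.1 0.0
      vertex 8.3 23.4 0.0
      vertex 24.0 12.0 0.0
    endloop
  endfacet
  facet normal 0.0000 0.0000 -1.0000
    outer loop
      vertex 0.0 12.0 0.0
      vertex 2.3 19.1 0.0
      vertex 24.0 12.0 0.0
    endloop
  endfacet
  facet normal 0.0000 0.0000 -1.0000
    outer loop
      vertex 2.3 4.9 0.0
      vertex 0.0 12.0 0.0
      vertex 24.0 12.0 0.0
    endloop
  endfacet
  facet normal 0.0000 0.0000 -1.0000
    outer loop
      vertex 8.3 0.6 0.0
      vertex 2.3 4.9 0.0
      vertex 24.0 12.0 0.0
    endloop
  endfacet
  facet normal 0.0000 0.0000 -1.0000
    outer loop
      vertex 15.7 0.6 0.0
      vertex 8.3 0.6 0.0
      vertex 24.0 12.0 0.0
    endloop
  endfacet
  facet normal 0.0000 0.0000 -1.0000
    outer loop
      vertex 21.7 4.9 0.0
      vertex 15.7 0.6 0.0
      vertex 24.0 12.0 0.0
    endloop
  endfacet
  facet normal 0.8262 0.2676 0.4957
    outer loop
      vertex 24.0 12.0 0.0
      vertex 21.7 19.1 0.0
      vertex 12.0 12.0 20.0
    endloop
  endfacet
  facet normal 0.5058 0.7058 0.4959
    outer loop
      vertex 21.7 19.1 0.0
      vertex 15.7 23.4 0.0
      vertex 12.0 12.0 20.0
    endloop
  endfacet
  facet normal 0.0000 0.8688 0.4952
    outer loop
      vertex 15.7 23.4 0.0
      vertex 8.3 23.4 0.0
      vertex 12.0 12.0 20.0
    endloop
  endfacet
  facet normal -0.5058 0.7058 0.4959
    outer loop
      vertex 8.3 23.4 0.0
      vertex 2.3 19.1 0.0
      vertex 12.0 12.0 20.0
    endloop
  endfacet
  facet normal -0.8262 0.2676 0.4957
    outer loop
      vertex 2.3 19.1 0.0
      vertex 0.0 12.0 0.0
      vertex 12.0 12.0 20.0
    endloop
  endfacet
  facet normal -0.8262 -0.2676 0.4957
    outer loop
      vertex 0.0 12.0 0.0
      vertex 2.3 4.9 0.0
      vertex 12.0 12.0 20.0
    endloop
  endfacet
  facet normal -0.5058 -0.7058 0.4959
    outer loop
      vertex 2.3 4.9 0.0
      vertex 8.3 0.6 0.0
      vertex 12.0 12.0 20.0
    endloop
  endfacet
  facet normal 0.0000 -0.8688 0.4952
    outer loop
      vertex 8.3 0.6 0.0
      vertex 15.7 0.6 0.0
      vertex 12.0 12.0 20.0
    endloop
  endfacet
  facet normal 0.5058 -0.7058 0.4959
    outer loop
      vertex 15.7 0.6 0.0
      vertex 21.7 4.9 0.0
      vertex 12.0 12.0 20.0
    endloop
  endfacet
  facet normal 0.8262 -0.2676 0.4957
    outer loop
      vertex 21.7 4.9 0.0
      vertex 24.0 12.0 0.0
      vertex 12.0 12.0 20.0
    endloop
  endfacet
endsolid part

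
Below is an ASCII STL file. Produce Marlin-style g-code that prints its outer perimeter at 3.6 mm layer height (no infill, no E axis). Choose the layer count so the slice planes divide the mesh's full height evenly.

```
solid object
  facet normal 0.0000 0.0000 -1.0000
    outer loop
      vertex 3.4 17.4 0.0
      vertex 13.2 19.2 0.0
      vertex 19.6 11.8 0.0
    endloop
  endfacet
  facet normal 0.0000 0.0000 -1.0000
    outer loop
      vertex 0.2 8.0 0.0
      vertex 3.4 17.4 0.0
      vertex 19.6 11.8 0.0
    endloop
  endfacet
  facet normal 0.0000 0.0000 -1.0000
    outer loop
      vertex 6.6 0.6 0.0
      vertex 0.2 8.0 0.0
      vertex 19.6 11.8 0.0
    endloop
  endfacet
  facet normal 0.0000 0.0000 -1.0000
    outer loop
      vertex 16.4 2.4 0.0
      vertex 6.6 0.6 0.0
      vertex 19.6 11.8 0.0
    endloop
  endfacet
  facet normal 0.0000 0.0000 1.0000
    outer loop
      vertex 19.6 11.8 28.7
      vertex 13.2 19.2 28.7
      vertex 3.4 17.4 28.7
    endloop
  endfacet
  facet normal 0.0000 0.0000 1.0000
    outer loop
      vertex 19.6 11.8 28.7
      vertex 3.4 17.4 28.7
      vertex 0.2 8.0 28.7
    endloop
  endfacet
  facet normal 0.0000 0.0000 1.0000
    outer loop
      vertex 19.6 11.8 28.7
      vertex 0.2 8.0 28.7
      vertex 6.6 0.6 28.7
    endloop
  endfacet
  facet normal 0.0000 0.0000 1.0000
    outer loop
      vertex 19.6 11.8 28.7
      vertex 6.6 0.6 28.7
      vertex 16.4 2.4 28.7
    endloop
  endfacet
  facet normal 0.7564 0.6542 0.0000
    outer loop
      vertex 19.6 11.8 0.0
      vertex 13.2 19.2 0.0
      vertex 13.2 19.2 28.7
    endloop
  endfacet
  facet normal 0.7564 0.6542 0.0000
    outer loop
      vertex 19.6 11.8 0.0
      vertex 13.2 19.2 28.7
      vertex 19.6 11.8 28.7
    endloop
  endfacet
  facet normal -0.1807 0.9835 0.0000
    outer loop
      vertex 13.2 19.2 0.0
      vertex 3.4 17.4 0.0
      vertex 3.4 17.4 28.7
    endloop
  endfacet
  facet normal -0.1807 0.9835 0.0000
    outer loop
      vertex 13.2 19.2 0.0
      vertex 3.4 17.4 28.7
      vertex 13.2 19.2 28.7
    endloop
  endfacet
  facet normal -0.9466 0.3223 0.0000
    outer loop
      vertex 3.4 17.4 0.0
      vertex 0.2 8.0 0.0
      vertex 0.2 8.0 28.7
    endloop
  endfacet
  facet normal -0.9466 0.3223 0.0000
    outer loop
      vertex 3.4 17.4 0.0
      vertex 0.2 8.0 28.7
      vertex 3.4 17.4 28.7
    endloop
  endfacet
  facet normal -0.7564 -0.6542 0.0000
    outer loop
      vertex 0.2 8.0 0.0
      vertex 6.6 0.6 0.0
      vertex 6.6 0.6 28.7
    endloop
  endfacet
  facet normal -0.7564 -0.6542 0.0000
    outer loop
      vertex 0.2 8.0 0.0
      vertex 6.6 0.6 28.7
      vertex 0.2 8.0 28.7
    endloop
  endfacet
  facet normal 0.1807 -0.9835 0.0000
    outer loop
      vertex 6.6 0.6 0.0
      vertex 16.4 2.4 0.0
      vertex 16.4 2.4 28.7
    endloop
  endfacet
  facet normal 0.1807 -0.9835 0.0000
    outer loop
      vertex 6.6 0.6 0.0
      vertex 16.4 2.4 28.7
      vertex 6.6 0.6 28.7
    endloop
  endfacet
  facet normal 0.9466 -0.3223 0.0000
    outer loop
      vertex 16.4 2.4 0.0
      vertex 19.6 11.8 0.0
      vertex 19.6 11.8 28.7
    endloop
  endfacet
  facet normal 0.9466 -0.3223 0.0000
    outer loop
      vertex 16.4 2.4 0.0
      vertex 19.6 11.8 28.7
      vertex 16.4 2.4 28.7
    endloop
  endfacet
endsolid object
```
; perimeter-only toolpath
G21 ; units = mm
G90 ; absolute positioning
G28 ; home
; layer 1
G0 Z3.6
G0 X19.6 Y11.8
G1 X13.2 Y19.2
G1 X3.4 Y17.4
G1 X0.2 Y8.0
G1 X6.6 Y0.6
G1 X16.4 Y2.4
G1 X19.6 Y11.8
; layer 2
G0 Z7.2
G0 X19.6 Y11.8
G1 X13.2 Y19.2
G1 X3.4 Y17.4
G1 X0.2 Y8.0
G1 X6.6 Y0.6
G1 X16.4 Y2.4
G1 X19.6 Y11.8
; layer 3
G0 Z10.8
G0 X19.6 Y11.8
G1 X13.2 Y19.2
G1 X3.4 Y17.4
G1 X0.2 Y8.0
G1 X6.6 Y0.6
G1 X16.4 Y2.4
G1 X19.6 Y11.8
; layer 4
G0 Z14.3
G0 X19.6 Y11.8
G1 X13.2 Y19.2
G1 X3.4 Y17.4
G1 X0.2 Y8.0
G1 X6.6 Y0.6
G1 X16.4 Y2.4
G1 X19.6 Y11.8
; layer 5
G0 Z17.9
G0 X19.6 Y11.8
G1 X13.2 Y19.2
G1 X3.4 Y17.4
G1 X0.2 Y8.0
G1 X6.6 Y0.6
G1 X16.4 Y2.4
G1 X19.6 Y11.8
; layer 6
G0 Z21.5
G0 X19.6 Y11.8
G1 X13.2 Y19.2
G1 X3.4 Y17.4
G1 X0.2 Y8.0
G1 X6.6 Y0.6
G1 X16.4 Y2.4
G1 X19.6 Y11.8
; layer 7
G0 Z25.1
G0 X19.6 Y11.8
G1 X13.2 Y19.2
G1 X3.4 Y17.4
G1 X0.2 Y8.0
G1 X6.6 Y0.6
G1 X16.4 Y2.4
G1 X19.6 Y11.8
; layer 8
G0 Z28.7
G0 X19.6 Y11.8
G1 X13.2 Y19.2
G1 X3.4 Y17.4
G1 X0.2 Y8.0
G1 X6.6 Y0.6
G1 X16.4 Y2.4
G1 X19.6 Y11.8
M2 ; end

The solid is a regular 6-sided prism (a cylinder approximated with 6 flat sides), circumscribed radius ≈ 9.9 mm, height ≈ 28.7 mm. Slicing at Δz = 3.6 mm — 8 equal slices spanning the solid's height, so layer i sits at z = i·h/8 — gives 8 non-empty perimeters. Each is a 6-segment closed polygon; G0 lifts to the layer z and rapids to the start vertex, then G1 traces the edges.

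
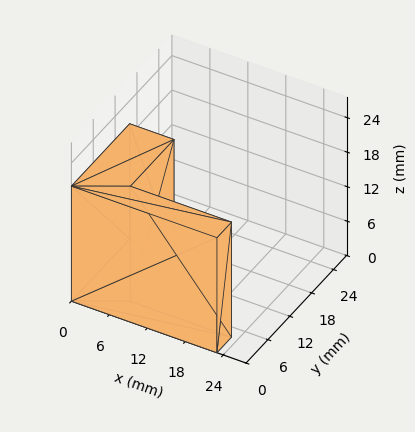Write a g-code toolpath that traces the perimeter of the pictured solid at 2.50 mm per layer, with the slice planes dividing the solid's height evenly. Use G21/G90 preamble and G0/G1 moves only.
Reading the render: the shape is an L-shaped prism: outer 23 × 16 mm, arm thicknesses ≈ 4 mm (horizontal) and 7 mm (vertical), extruded 20 mm in z (dimensions read to the nearest mm from the axis ticks). For the g-code, the solid's height is divided into equal slices at the stated Δz and each level perimeter traced with G1 moves after a G0 lift.

; perimeter-only toolpath
G21 ; units = mm
G90 ; absolute positioning
G28 ; home
; layer 1
G0 Z2.50
G0 X0.00 Y0.00
G1 X23.00 Y0.00
G1 X23.00 Y4.00
G1 X7.00 Y4.00
G1 X7.00 Y16.00
G1 X0.00 Y16.00
G1 X0.00 Y0.00
; layer 2
G0 Z5.00
G0 X0.00 Y0.00
G1 X23.00 Y0.00
G1 X23.00 Y4.00
G1 X7.00 Y4.00
G1 X7.00 Y16.00
G1 X0.00 Y16.00
G1 X0.00 Y0.00
; layer 3
G0 Z7.50
G0 X0.00 Y0.00
G1 X23.00 Y0.00
G1 X23.00 Y4.00
G1 X7.00 Y4.00
G1 X7.00 Y16.00
G1 X0.00 Y16.00
G1 X0.00 Y0.00
; layer 4
G0 Z10.00
G0 X0.00 Y0.00
G1 X23.00 Y0.00
G1 X23.00 Y4.00
G1 X7.00 Y4.00
G1 X7.00 Y16.00
G1 X0.00 Y16.00
G1 X0.00 Y0.00
; layer 5
G0 Z12.50
G0 X0.00 Y0.00
G1 X23.00 Y0.00
G1 X23.00 Y4.00
G1 X7.00 Y4.00
G1 X7.00 Y16.00
G1 X0.00 Y16.00
G1 X0.00 Y0.00
; layer 6
G0 Z15.00
G0 X0.00 Y0.00
G1 X23.00 Y0.00
G1 X23.00 Y4.00
G1 X7.00 Y4.00
G1 X7.00 Y16.00
G1 X0.00 Y16.00
G1 X0.00 Y0.00
; layer 7
G0 Z17.50
G0 X0.00 Y0.00
G1 X23.00 Y0.00
G1 X23.00 Y4.00
G1 X7.00 Y4.00
G1 X7.00 Y16.00
G1 X0.00 Y16.00
G1 X0.00 Y0.00
; layer 8
G0 Z20.00
G0 X0.00 Y0.00
G1 X23.00 Y0.00
G1 X23.00 Y4.00
G1 X7.00 Y4.00
G1 X7.00 Y16.00
G1 X0.00 Y16.00
G1 X0.00 Y0.00
M2 ; end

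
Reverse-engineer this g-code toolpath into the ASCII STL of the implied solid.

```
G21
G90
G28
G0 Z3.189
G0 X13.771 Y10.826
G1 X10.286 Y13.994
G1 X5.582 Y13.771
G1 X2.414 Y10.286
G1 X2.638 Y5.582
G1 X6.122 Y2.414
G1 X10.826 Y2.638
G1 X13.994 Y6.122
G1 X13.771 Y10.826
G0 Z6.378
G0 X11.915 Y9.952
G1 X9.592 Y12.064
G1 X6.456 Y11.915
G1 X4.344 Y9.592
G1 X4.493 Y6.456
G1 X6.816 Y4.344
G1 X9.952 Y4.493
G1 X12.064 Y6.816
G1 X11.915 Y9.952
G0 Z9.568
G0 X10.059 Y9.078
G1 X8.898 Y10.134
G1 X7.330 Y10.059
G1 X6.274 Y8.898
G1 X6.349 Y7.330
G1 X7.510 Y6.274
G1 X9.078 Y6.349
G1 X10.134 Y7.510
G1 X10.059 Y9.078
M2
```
solid part
  facet normal 0.0000 0.0000 -1.0000
    outer loop
      vertex 4.708 15.626 0.000
      vertex 10.980 15.924 0.000
      vertex 15.626 11.700 0.000
    endloop
  endfacet
  facet normal 0.0000 0.0000 -1.0000
    outer loop
      vertex 0.484 10.980 0.000
      vertex 4.708 15.626 0.000
      vertex 15.626 11.700 0.000
    endloop
  endfacet
  facet normal 0.0000 0.0000 -1.0000
    outer loop
      vertex 0.782 4.708 0.000
      vertex 0.484 10.980 0.000
      vertex 15.626 11.700 0.000
    endloop
  endfacet
  facet normal 0.0000 0.0000 -1.0000
    outer loop
      vertex 5.428 0.484 0.000
      vertex 0.782 4.708 0.000
      vertex 15.626 11.700 0.000
    endloop
  endfacet
  facet normal 0.0000 0.0000 -1.0000
    outer loop
      vertex 11.700 0.782 0.000
      vertex 5.428 0.484 0.000
      vertex 15.626 11.700 0.000
    endloop
  endfacet
  facet normal 0.0000 0.0000 -1.0000
    outer loop
      vertex 15.924 5.428 0.000
      vertex 11.700 0.782 0.000
      vertex 15.626 11.700 0.000
    endloop
  endfacet
  facet normal 0.5783 0.6361 0.5108
    outer loop
      vertex 15.626 11.700 0.000
      vertex 10.980 15.924 0.000
      vertex 8.204 8.204 12.757
    endloop
  endfacet
  facet normal -0.0408 0.8587 0.5108
    outer loop
      vertex 10.980 15.924 0.000
      vertex 4.708 15.626 0.000
      vertex 8.204 8.204 12.757
    endloop
  endfacet
  facet normal -0.6361 0.5783 0.5108
    outer loop
      vertex 4.708 15.626 0.000
      vertex 0.484 10.980 0.000
      vertex 8.204 8.204 12.757
    endloop
  endfacet
  facet normal -0.8587 -0.0408 0.5108
    outer loop
      vertex 0.484 10.980 0.000
      vertex 0.782 4.708 0.000
      vertex 8.204 8.204 12.757
    endloop
  endfacet
  facet normal -0.5783 -0.6361 0.5108
    outer loop
      vertex 0.782 4.708 0.000
      vertex 5.428 0.484 0.000
      vertex 8.204 8.204 12.757
    endloop
  endfacet
  facet normal 0.0408 -0.8587 0.5108
    outer loop
      vertex 5.428 0.484 0.000
      vertex 11.700 0.782 0.000
      vertex 8.204 8.204 12.757
    endloop
  endfacet
  facet normal 0.6361 -0.5783 0.5108
    outer loop
      vertex 11.700 0.782 0.000
      vertex 15.924 5.428 0.000
      vertex 8.204 8.204 12.757
    endloop
  endfacet
  facet normal 0.8587 0.0408 0.5108
    outer loop
      vertex 15.924 5.428 0.000
      vertex 15.626 11.700 0.000
      vertex 8.204 8.204 12.757
    endloop
  endfacet
endsolid part

The G0 Z moves step by Δz≈3.189 mm. The G1 loops shrink linearly with z, so the solid tapers from its base footprint up to z≈12.8. Closing with a flat bottom cap and the tapered top and triangulating gives 14 facets — a regular 8-sided pyramid, base circumscribed radius ≈ 8.2 mm, apex at z ≈ 12.8 mm.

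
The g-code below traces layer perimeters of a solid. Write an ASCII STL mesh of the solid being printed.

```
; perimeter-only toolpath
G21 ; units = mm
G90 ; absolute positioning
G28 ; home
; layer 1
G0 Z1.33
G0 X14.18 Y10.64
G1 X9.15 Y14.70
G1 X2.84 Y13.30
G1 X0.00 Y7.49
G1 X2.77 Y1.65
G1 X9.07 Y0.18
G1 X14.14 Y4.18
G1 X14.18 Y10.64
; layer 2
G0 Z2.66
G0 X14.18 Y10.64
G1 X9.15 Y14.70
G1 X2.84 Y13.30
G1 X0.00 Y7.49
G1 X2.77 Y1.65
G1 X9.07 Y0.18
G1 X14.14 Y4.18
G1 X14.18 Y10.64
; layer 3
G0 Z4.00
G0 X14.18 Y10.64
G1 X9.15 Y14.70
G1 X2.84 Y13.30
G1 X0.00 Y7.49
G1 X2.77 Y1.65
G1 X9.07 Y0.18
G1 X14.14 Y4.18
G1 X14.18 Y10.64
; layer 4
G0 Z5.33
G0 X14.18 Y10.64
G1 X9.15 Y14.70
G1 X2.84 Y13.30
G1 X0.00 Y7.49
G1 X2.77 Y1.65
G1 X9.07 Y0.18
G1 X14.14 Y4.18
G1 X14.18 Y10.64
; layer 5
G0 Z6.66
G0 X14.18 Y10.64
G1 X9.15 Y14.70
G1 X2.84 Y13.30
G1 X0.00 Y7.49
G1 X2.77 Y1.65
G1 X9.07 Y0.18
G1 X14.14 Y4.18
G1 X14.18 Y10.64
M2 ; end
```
solid part
  facet normal 0.0000 0.0000 -1.0000
    outer loop
      vertex 2.84 13.30 0.00
      vertex 9.15 14.70 0.00
      vertex 14.18 10.64 0.00
    endloop
  endfacet
  facet normal 0.0000 0.0000 -1.0000
    outer loop
      vertex 0.00 7.49 0.00
      vertex 2.84 13.30 0.00
      vertex 14.18 10.64 0.00
    endloop
  endfacet
  facet normal 0.0000 0.0000 -1.0000
    outer loop
      vertex 2.77 1.65 0.00
      vertex 0.00 7.49 0.00
      vertex 14.18 10.64 0.00
    endloop
  endfacet
  facet normal 0.0000 0.0000 -1.0000
    outer loop
      vertex 9.07 0.18 0.00
      vertex 2.77 1.65 0.00
      vertex 14.18 10.64 0.00
    endloop
  endfacet
  facet normal 0.0000 0.0000 -1.0000
    outer loop
      vertex 14.14 4.18 0.00
      vertex 9.07 0.18 0.00
      vertex 14.18 10.64 0.00
    endloop
  endfacet
  facet normal 0.0000 0.0000 1.0000
    outer loop
      vertex 14.18 10.64 6.66
      vertex 9.15 14.70 6.66
      vertex 2.84 13.30 6.66
    endloop
  endfacet
  facet normal 0.0000 0.0000 1.0000
    outer loop
      vertex 14.18 10.64 6.66
      vertex 2.84 13.30 6.66
      vertex 0.00 7.49 6.66
    endloop
  endfacet
  facet normal 0.0000 0.0000 1.0000
    outer loop
      vertex 14.18 10.64 6.66
      vertex 0.00 7.49 6.66
      vertex 2.77 1.65 6.66
    endloop
  endfacet
  facet normal 0.0000 0.0000 1.0000
    outer loop
      vertex 14.18 10.64 6.66
      vertex 2.77 1.65 6.66
      vertex 9.07 0.18 6.66
    endloop
  endfacet
  facet normal 0.0000 0.0000 1.0000
    outer loop
      vertex 14.18 10.64 6.66
      vertex 9.07 0.18 6.66
      vertex 14.14 4.18 6.66
    endloop
  endfacet
  facet normal 0.6281 0.7781 0.0000
    outer loop
      vertex 14.18 10.64 0.00
      vertex 9.15 14.70 0.00
      vertex 9.15 14.70 6.66
    endloop
  endfacet
  facet normal 0.6281 0.7781 0.0000
    outer loop
      vertex 14.18 10.64 0.00
      vertex 9.15 14.70 6.66
      vertex 14.18 10.64 6.66
    endloop
  endfacet
  facet normal -0.2166 0.9763 0.0000
    outer loop
      vertex 9.15 14.70 0.00
      vertex 2.84 13.30 0.00
      vertex 2.84 13.30 6.66
    endloop
  endfacet
  facet normal -0.2166 0.9763 0.0000
    outer loop
      vertex 9.15 14.70 0.00
      vertex 2.84 13.30 6.66
      vertex 9.15 14.70 6.66
    endloop
  endfacet
  facet normal -0.8984 0.4392 0.0000
    outer loop
      vertex 2.84 13.30 0.00
      vertex 0.00 7.49 0.00
      vertex 0.00 7.49 6.66
    endloop
  endfacet
  facet normal -0.8984 0.4392 0.0000
    outer loop
      vertex 2.84 13.30 0.00
      vertex 0.00 7.49 6.66
      vertex 2.84 13.30 6.66
    endloop
  endfacet
  facet normal -0.9035 -0.4286 0.0000
    outer loop
      vertex 0.00 7.49 0.00
      vertex 2.77 1.65 0.00
      vertex 2.77 1.65 6.66
    endloop
  endfacet
  facet normal -0.9035 -0.4286 0.0000
    outer loop
      vertex 0.00 7.49 0.00
      vertex 2.77 1.65 6.66
      vertex 0.00 7.49 6.66
    endloop
  endfacet
  facet normal -0.2272 -0.9738 0.0000
    outer loop
      vertex 2.77 1.65 0.00
      vertex 9.07 0.18 0.00
      vertex 9.07 0.18 6.66
    endloop
  endfacet
  facet normal -0.2272 -0.9738 0.0000
    outer loop
      vertex 2.77 1.65 0.00
      vertex 9.07 0.18 6.66
      vertex 2.77 1.65 6.66
    endloop
  endfacet
  facet normal 0.6194 -0.7851 0.0000
    outer loop
      vertex 9.07 0.18 0.00
      vertex 14.14 4.18 0.00
      vertex 14.14 4.18 6.66
    endloop
  endfacet
  facet normal 0.6194 -0.7851 0.0000
    outer loop
      vertex 9.07 0.18 0.00
      vertex 14.14 4.18 6.66
      vertex 9.07 0.18 6.66
    endloop
  endfacet
  facet normal 1.0000 -0.0062 0.0000
    outer loop
      vertex 14.14 4.18 0.00
      vertex 14.18 10.64 0.00
      vertex 14.18 10.64 6.66
    endloop
  endfacet
  facet normal 1.0000 -0.0062 0.0000
    outer loop
      vertex 14.14 4.18 0.00
      vertex 14.18 10.64 6.66
      vertex 14.14 4.18 6.66
    endloop
  endfacet
endsolid part

The G0 Z moves step by Δz≈1.33 mm. Every layer's G1 loop is the same polygon, so the solid is a straight extrusion of it from z=0 to z≈6.66. Closing with flat bottom and top caps and triangulating gives 24 facets — a regular 7-sided prism (a cylinder approximated with 7 flat sides), circumscribed radius ≈ 7.45 mm, height ≈ 6.66 mm.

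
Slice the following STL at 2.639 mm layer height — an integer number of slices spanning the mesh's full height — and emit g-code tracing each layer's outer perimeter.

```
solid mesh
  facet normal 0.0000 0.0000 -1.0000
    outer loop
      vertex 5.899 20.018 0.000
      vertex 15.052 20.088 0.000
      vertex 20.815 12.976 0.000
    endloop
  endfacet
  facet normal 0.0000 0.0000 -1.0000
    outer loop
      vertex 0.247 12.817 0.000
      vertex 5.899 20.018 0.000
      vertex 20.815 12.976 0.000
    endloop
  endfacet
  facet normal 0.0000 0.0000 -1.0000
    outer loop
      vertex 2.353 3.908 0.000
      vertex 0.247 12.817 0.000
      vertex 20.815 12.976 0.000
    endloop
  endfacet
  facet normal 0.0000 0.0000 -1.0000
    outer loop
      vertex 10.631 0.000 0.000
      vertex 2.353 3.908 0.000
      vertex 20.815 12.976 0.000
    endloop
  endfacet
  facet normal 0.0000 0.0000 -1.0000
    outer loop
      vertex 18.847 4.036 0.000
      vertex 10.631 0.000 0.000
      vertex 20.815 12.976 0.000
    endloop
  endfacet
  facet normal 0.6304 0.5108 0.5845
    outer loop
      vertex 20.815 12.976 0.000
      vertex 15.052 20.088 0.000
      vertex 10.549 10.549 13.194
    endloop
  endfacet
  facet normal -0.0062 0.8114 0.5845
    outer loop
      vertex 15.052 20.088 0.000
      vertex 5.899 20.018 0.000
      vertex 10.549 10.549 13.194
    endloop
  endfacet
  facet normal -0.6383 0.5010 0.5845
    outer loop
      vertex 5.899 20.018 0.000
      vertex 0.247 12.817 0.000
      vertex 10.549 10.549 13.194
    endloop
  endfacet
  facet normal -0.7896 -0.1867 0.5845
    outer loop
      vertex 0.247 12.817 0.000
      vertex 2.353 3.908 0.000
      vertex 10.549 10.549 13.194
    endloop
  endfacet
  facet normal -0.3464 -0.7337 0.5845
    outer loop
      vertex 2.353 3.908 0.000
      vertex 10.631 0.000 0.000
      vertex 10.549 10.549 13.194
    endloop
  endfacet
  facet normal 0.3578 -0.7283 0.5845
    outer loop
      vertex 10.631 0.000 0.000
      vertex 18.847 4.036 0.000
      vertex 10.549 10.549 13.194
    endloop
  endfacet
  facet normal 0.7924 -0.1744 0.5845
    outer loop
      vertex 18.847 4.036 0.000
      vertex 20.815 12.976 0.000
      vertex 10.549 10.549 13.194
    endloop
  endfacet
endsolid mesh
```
; perimeter-only toolpath
G21 ; units = mm
G90 ; absolute positioning
G28 ; home
; layer 1
G0 Z2.639
G0 X18.762 Y12.491
G1 X14.151 Y18.180
G1 X6.829 Y18.124
G1 X2.307 Y12.363
G1 X3.992 Y5.236
G1 X10.615 Y2.110
G1 X17.187 Y5.339
G1 X18.762 Y12.491
; layer 2
G0 Z5.278
G0 X16.709 Y12.005
G1 X13.251 Y16.272
G1 X7.759 Y16.230
G1 X4.368 Y11.910
G1 X5.631 Y6.564
G1 X10.598 Y4.220
G1 X15.528 Y6.641
G1 X16.709 Y12.005
; layer 3
G0 Z7.916
G0 X14.655 Y11.520
G1 X12.350 Y14.365
G1 X8.689 Y14.337
G1 X6.428 Y11.456
G1 X7.271 Y7.893
G1 X10.582 Y6.329
G1 X13.868 Y7.944
G1 X14.655 Y11.520
; layer 4
G0 Z10.555
G0 X12.602 Y11.034
G1 X11.450 Y12.457
G1 X9.619 Y12.443
G1 X8.489 Y11.003
G1 X8.910 Y9.221
G1 X10.565 Y8.439
G1 X12.209 Y9.246
G1 X12.602 Y11.034
M2 ; end

The solid is a regular 7-sided pyramid, base circumscribed radius ≈ 10.5 mm, apex at z ≈ 13.2 mm. Slicing at Δz = 2.639 mm — 5 equal slices spanning the solid's height, so layer i sits at z = i·h/5 — gives 4 non-empty perimeters. Each is a 7-segment closed polygon; G0 lifts to the layer z and rapids to the start vertex, then G1 traces the edges. The cross-section shrinks linearly with z (the slice at the apex is degenerate and omitted).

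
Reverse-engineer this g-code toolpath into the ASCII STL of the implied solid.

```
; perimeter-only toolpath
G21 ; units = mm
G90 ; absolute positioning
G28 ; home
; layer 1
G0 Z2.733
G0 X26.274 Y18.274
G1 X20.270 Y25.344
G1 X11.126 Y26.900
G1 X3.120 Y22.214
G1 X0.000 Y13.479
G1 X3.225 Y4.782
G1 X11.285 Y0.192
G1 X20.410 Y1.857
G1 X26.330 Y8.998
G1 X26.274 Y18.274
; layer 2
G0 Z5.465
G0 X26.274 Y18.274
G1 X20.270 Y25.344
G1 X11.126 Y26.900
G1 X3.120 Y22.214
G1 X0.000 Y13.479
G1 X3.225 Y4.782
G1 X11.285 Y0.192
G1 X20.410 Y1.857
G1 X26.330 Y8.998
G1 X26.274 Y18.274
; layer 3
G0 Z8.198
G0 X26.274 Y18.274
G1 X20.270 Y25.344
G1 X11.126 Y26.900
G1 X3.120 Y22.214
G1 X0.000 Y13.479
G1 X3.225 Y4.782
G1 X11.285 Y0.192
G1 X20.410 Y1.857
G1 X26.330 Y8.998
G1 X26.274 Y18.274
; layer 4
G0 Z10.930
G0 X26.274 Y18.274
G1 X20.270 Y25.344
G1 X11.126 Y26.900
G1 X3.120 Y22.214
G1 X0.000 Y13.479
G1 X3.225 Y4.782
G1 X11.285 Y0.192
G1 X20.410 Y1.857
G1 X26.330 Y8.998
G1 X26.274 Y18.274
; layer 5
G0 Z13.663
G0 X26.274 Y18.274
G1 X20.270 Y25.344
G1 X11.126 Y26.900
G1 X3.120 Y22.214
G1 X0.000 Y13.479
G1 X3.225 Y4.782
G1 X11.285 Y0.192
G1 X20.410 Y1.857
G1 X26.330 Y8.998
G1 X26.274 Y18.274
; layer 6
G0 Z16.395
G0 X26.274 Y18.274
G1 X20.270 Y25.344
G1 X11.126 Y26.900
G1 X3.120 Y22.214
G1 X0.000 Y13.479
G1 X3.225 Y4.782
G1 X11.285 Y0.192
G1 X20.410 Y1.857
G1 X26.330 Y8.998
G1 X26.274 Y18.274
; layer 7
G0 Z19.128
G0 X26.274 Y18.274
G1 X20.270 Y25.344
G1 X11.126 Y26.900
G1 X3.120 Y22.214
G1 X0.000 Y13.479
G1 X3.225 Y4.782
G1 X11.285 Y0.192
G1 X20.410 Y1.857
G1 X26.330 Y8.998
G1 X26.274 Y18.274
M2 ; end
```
solid part
  facet normal 0.0000 0.0000 -1.0000
    outer loop
      vertex 11.126 26.900 0.000
      vertex 20.270 25.344 0.000
      vertex 26.274 18.274 0.000
    endloop
  endfacet
  facet normal 0.0000 0.0000 -1.0000
    outer loop
      vertex 3.120 22.214 0.000
      vertex 11.126 26.900 0.000
      vertex 26.274 18.274 0.000
    endloop
  endfacet
  facet normal 0.0000 0.0000 -1.0000
    outer loop
      vertex 0.000 13.479 0.000
      vertex 3.120 22.214 0.000
      vertex 26.274 18.274 0.000
    endloop
  endfacet
  facet normal 0.0000 0.0000 -1.0000
    outer loop
      vertex 3.225 4.782 0.000
      vertex 0.000 13.479 0.000
      vertex 26.274 18.274 0.000
    endloop
  endfacet
  facet normal 0.0000 0.0000 -1.0000
    outer loop
      vertex 11.285 0.192 0.000
      vertex 3.225 4.782 0.000
      vertex 26.274 18.274 0.000
    endloop
  endfacet
  facet normal 0.0000 0.0000 -1.0000
    outer loop
      vertex 20.410 1.857 0.000
      vertex 11.285 0.192 0.000
      vertex 26.274 18.274 0.000
    endloop
  endfacet
  facet normal 0.0000 0.0000 -1.0000
    outer loop
      vertex 26.330 8.998 0.000
      vertex 20.410 1.857 0.000
      vertex 26.274 18.274 0.000
    endloop
  endfacet
  facet normal 0.0000 0.0000 1.0000
    outer loop
      vertex 26.274 18.274 19.128
      vertex 20.270 25.344 19.128
      vertex 11.126 26.900 19.128
    endloop
  endfacet
  facet normal 0.0000 0.0000 1.0000
    outer loop
      vertex 26.274 18.274 19.128
      vertex 11.126 26.900 19.128
      vertex 3.120 22.214 19.128
    endloop
  endfacet
  facet normal 0.0000 0.0000 1.0000
    outer loop
      vertex 26.274 18.274 19.128
      vertex 3.120 22.214 19.128
      vertex 0.000 13.479 19.128
    endloop
  endfacet
  facet normal 0.0000 0.0000 1.0000
    outer loop
      vertex 26.274 18.274 19.128
      vertex 0.000 13.479 19.128
      vertex 3.225 4.782 19.128
    endloop
  endfacet
  facet normal 0.0000 0.0000 1.0000
    outer loop
      vertex 26.274 18.274 19.128
      vertex 3.225 4.782 19.128
      vertex 11.285 0.192 19.128
    endloop
  endfacet
  facet normal 0.0000 0.0000 1.0000
    outer loop
      vertex 26.274 18.274 19.128
      vertex 11.285 0.192 19.128
      vertex 20.410 1.857 19.128
    endloop
  endfacet
  facet normal 0.0000 0.0000 1.0000
    outer loop
      vertex 26.274 18.274 19.128
      vertex 20.410 1.857 19.128
      vertex 26.330 8.998 19.128
    endloop
  endfacet
  facet normal 0.7622 0.6473 0.0000
    outer loop
      vertex 26.274 18.274 0.000
      vertex 20.270 25.344 0.000
      vertex 20.270 25.344 19.128
    endloop
  endfacet
  facet normal 0.7622 0.6473 0.0000
    outer loop
      vertex 26.274 18.274 0.000
      vertex 20.270 25.344 19.128
      vertex 26.274 18.274 19.128
    endloop
  endfacet
  facet normal 0.1678 0.9858 0.0000
    outer loop
      vertex 20.270 25.344 0.000
      vertex 11.126 26.900 0.000
      vertex 11.126 26.900 19.128
    endloop
  endfacet
  facet normal 0.1678 0.9858 0.0000
    outer loop
      vertex 20.270 25.344 0.000
      vertex 11.126 26.900 19.128
      vertex 20.270 25.344 19.128
    endloop
  endfacet
  facet normal -0.5051 0.8630 0.0000
    outer loop
      vertex 11.126 26.900 0.000
      vertex 3.120 22.214 0.000
      vertex 3.120 22.214 19.128
    endloop
  endfacet
  facet normal -0.5051 0.8630 0.0000
    outer loop
      vertex 11.126 26.900 0.000
      vertex 3.120 22.214 19.128
      vertex 11.126 26.900 19.128
    endloop
  endfacet
  facet normal -0.9417 0.3364 0.0000
    outer loop
      vertex 3.120 22.214 0.000
      vertex 0.000 13.479 0.000
      vertex 0.000 13.479 19.128
    endloop
  endfacet
  facet normal -0.9417 0.3364 0.0000
    outer loop
      vertex 3.120 22.214 0.000
      vertex 0.000 13.479 19.128
      vertex 3.120 22.214 19.128
    endloop
  endfacet
  facet normal -0.9376 -0.3477 0.0000
    outer loop
      vertex 0.000 13.479 0.000
      vertex 3.225 4.782 0.000
      vertex 3.225 4.782 19.128
    endloop
  endfacet
  facet normal -0.9376 -0.3477 0.0000
    outer loop
      vertex 0.000 13.479 0.000
      vertex 3.225 4.782 19.128
      vertex 0.000 13.479 19.128
    endloop
  endfacet
  facet normal -0.4949 -0.8690 0.0000
    outer loop
      vertex 3.225 4.782 0.000
      vertex 11.285 0.192 0.000
      vertex 11.285 0.192 19.128
    endloop
  endfacet
  facet normal -0.4949 -0.8690 0.0000
    outer loop
      vertex 3.225 4.782 0.000
      vertex 11.285 0.192 19.128
      vertex 3.225 4.782 19.128
    endloop
  endfacet
  facet normal 0.1795 -0.9838 0.0000
    outer loop
      vertex 11.285 0.192 0.000
      vertex 20.410 1.857 0.000
      vertex 20.410 1.857 19.128
    endloop
  endfacet
  facet normal 0.1795 -0.9838 0.0000
    outer loop
      vertex 11.285 0.192 0.000
      vertex 20.410 1.857 19.128
      vertex 11.285 0.192 19.128
    endloop
  endfacet
  facet normal 0.7699 -0.6382 0.0000
    outer loop
      vertex 20.410 1.857 0.000
      vertex 26.330 8.998 0.000
      vertex 26.330 8.998 19.128
    endloop
  endfacet
  facet normal 0.7699 -0.6382 0.0000
    outer loop
      vertex 20.410 1.857 0.000
      vertex 26.330 8.998 19.128
      vertex 20.410 1.857 19.128
    endloop
  endfacet
  facet normal 1.0000 0.0060 0.0000
    outer loop
      vertex 26.330 8.998 0.000
      vertex 26.274 18.274 0.000
      vertex 26.274 18.274 19.128
    endloop
  endfacet
  facet normal 1.0000 0.0060 0.0000
    outer loop
      vertex 26.330 8.998 0.000
      vertex 26.274 18.274 19.128
      vertex 26.330 8.998 19.128
    endloop
  endfacet
endsolid part

The G0 Z moves step by Δz≈2.733 mm. Every layer's G1 loop is the same polygon, so the solid is a straight extrusion of it from z=0 to z≈19.1. Closing with flat bottom and top caps and triangulating gives 32 facets — a regular 9-sided prism (a cylinder approximated with 9 flat sides), circumscribed radius ≈ 13.6 mm, height ≈ 19.1 mm.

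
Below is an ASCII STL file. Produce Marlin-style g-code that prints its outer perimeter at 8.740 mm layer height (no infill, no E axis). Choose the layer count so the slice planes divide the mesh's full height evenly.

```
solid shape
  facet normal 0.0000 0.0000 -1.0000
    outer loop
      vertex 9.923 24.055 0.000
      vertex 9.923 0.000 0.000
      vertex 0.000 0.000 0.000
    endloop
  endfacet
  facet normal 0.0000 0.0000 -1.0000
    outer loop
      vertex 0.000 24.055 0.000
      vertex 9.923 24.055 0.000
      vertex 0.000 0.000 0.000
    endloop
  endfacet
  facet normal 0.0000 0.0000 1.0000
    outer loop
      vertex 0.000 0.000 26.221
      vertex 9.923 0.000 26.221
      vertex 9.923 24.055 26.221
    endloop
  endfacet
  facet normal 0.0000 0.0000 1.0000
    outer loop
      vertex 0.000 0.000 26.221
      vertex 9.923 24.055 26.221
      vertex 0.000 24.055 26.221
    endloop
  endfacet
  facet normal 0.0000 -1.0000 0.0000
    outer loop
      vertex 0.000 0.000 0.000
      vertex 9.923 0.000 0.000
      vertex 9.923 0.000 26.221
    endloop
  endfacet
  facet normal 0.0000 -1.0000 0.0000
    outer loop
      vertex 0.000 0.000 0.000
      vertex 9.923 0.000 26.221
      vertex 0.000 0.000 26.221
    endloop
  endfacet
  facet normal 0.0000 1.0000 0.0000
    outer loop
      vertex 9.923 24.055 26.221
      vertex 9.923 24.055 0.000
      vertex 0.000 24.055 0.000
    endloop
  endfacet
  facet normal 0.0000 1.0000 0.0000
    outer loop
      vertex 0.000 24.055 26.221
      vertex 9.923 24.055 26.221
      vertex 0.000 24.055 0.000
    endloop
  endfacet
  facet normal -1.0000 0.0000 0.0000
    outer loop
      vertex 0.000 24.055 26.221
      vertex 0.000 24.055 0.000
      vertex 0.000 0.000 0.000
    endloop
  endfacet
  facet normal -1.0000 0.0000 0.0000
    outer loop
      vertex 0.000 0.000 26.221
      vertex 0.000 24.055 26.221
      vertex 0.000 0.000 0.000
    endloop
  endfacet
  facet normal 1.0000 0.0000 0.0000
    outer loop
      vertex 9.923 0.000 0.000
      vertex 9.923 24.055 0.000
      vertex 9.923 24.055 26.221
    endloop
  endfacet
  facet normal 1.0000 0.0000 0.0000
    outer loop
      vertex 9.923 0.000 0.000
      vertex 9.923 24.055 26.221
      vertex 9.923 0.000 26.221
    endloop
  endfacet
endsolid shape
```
; perimeter-only toolpath
G21 ; units = mm
G90 ; absolute positioning
G28 ; home
; layer 1
G0 Z8.740
G0 X0.000 Y0.000
G1 X9.923 Y0.000
G1 X9.923 Y24.055
G1 X0.000 Y24.055
G1 X0.000 Y0.000
; layer 2
G0 Z17.481
G0 X0.000 Y0.000
G1 X9.923 Y0.000
G1 X9.923 Y24.055
G1 X0.000 Y24.055
G1 X0.000 Y0.000
; layer 3
G0 Z26.221
G0 X0.000 Y0.000
G1 X9.923 Y0.000
G1 X9.923 Y24.055
G1 X0.000 Y24.055
G1 X0.000 Y0.000
M2 ; end

The solid is a rectangular box, roughly 9.92 × 24.1 mm footprint and 26.2 mm tall. Slicing at Δz = 8.740 mm — 3 equal slices spanning the solid's height, so layer i sits at z = i·h/3 — gives 3 non-empty perimeters. Each is a 4-segment closed polygon; G0 lifts to the layer z and rapids to the start vertex, then G1 traces the edges.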